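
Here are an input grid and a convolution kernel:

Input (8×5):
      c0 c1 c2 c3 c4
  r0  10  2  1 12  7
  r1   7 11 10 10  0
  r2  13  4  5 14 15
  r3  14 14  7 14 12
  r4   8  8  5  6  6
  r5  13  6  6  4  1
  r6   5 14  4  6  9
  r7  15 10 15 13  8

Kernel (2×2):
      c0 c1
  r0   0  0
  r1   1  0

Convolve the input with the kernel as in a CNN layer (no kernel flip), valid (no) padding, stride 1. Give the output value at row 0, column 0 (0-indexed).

The receptive field on the input at this output position is [10 2 / 7 11]. Elementwise product with the kernel and sum: 7·1.

7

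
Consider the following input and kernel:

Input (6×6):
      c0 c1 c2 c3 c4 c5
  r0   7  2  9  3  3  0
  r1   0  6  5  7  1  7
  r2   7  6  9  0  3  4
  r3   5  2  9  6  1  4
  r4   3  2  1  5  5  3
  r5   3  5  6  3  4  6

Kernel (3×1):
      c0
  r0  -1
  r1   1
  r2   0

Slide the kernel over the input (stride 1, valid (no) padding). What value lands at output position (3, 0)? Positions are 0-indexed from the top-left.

-2

The receptive field on the input at this output position is [5 / 3 / 3]. Elementwise product with the kernel and sum: 5·-1 + 3·1.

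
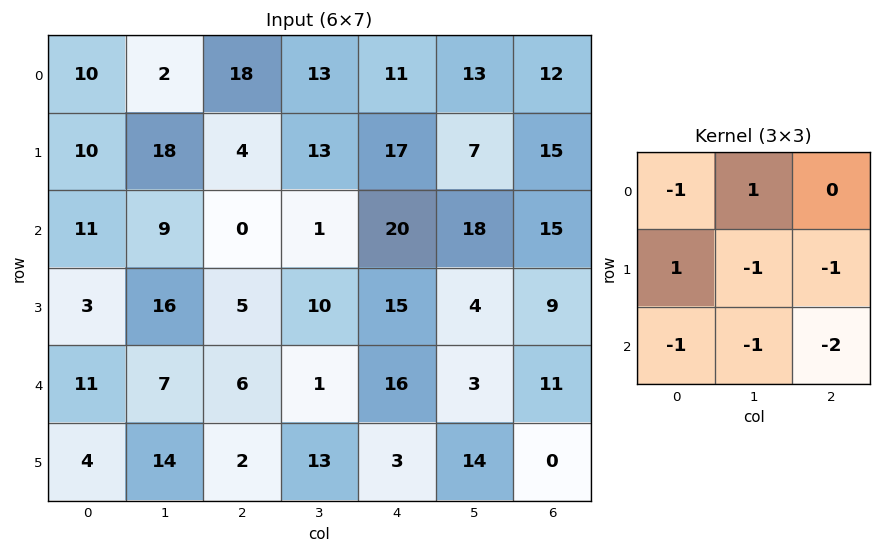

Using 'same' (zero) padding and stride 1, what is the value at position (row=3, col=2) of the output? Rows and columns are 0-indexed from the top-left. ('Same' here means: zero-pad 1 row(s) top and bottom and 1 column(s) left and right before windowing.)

The receptive field on the zero-padded input at this output position is [9 0 1 / 16 5 10 / 7 6 1]. Elementwise product with the kernel and sum: 9·-1 + 0·1 + 16·1 + 5·-1 + 10·-1 + 7·-1 + 6·-1 + 1·-2.

-23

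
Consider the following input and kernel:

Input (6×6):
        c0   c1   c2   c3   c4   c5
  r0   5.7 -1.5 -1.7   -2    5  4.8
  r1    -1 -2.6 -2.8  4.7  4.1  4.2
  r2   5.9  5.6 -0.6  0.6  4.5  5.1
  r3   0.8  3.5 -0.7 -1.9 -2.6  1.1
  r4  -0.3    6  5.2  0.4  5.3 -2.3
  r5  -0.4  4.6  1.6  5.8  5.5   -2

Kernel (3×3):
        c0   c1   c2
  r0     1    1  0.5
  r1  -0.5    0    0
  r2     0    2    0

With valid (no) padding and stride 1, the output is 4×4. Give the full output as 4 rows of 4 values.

15.05 -4.1 1.4 12.05
-0.95 -7.25 0.45 5.4
22.8 13.95 3.4 19.2
13.3 2.05 5.1 6.85

Output[0,0]: The receptive field on the input at this output position is [5.7 -1.5 -1.7 / -1 -2.6 -2.8 / 5.9 5.6 -0.6]. Elementwise product with the kernel and sum: 5.7·1 + -1.5·1 + -1.7·0.5 + -1·-0.5 + 5.6·2.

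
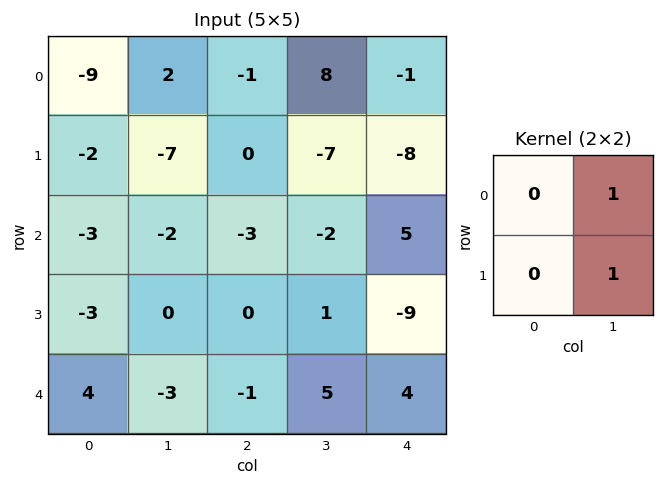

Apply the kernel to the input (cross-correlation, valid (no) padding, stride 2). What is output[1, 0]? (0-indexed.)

-2

The receptive field on the input at this output position is [-3 -2 / -3 0]. Elementwise product with the kernel and sum: -2·1 + 0·1.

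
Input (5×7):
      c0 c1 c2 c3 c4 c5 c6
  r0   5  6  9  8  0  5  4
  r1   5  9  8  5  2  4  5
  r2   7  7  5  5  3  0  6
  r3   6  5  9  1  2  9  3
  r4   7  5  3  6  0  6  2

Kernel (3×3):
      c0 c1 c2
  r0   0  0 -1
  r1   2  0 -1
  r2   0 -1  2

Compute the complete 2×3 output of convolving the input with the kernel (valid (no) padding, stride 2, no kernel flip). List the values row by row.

-4 15 7
-1 7 -7

Output[0,0]: The receptive field on the input at this output position is [5 6 9 / 5 9 8 / 7 7 5]. Elementwise product with the kernel and sum: 9·-1 + 5·2 + 8·-1 + 7·-1 + 5·2.
Output[0,1]: The receptive field on the input at this output position is [9 8 0 / 8 5 2 / 5 5 3]. Elementwise product with the kernel and sum: 0·-1 + 8·2 + 2·-1 + 5·-1 + 3·2.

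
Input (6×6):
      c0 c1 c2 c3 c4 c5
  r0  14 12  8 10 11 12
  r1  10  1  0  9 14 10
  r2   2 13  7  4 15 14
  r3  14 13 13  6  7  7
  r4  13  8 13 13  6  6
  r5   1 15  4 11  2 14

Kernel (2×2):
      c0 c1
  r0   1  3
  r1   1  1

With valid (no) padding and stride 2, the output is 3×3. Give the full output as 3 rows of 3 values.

61 47 71
68 38 71
53 67 40

Output[0,0]: The receptive field on the input at this output position is [14 12 / 10 1]. Elementwise product with the kernel and sum: 14·1 + 12·3 + 10·1 + 1·1.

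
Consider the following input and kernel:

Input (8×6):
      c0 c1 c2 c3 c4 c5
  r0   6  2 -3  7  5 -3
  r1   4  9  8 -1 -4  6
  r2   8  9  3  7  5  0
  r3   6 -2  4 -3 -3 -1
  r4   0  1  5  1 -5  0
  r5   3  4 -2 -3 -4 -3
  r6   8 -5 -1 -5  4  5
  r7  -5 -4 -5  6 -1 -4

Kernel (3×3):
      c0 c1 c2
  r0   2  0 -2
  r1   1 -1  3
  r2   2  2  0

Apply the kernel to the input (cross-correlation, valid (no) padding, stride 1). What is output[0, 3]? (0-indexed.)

The receptive field on the input at this output position is [7 5 -3 / -1 -4 6 / 7 5 0]. Elementwise product with the kernel and sum: 7·2 + -3·-2 + -1·1 + -4·-1 + 6·3 + 7·2 + 5·2.

65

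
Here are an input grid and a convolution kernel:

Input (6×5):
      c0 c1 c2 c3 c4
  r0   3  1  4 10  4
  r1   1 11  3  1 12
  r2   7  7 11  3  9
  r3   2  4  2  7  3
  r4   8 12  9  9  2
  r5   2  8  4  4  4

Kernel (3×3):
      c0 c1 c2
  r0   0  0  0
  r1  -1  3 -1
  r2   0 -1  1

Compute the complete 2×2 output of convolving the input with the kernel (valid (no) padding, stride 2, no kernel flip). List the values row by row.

Output[0,0]: The receptive field on the input at this output position is [3 1 4 / 1 11 3 / 7 7 11]. Elementwise product with the kernel and sum: 1·-1 + 11·3 + 3·-1 + 7·-1 + 11·1.

33 -6
5 9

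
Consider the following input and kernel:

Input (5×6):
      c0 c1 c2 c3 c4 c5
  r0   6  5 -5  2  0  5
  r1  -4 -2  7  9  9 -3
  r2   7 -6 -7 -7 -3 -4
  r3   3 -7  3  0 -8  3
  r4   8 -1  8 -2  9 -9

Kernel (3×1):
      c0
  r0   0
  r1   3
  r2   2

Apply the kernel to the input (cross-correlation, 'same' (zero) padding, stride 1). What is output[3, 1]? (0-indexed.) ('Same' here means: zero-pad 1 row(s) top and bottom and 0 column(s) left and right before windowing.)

The receptive field on the zero-padded input at this output position is [-6 / -7 / -1]. Elementwise product with the kernel and sum: -7·3 + -1·2.

-23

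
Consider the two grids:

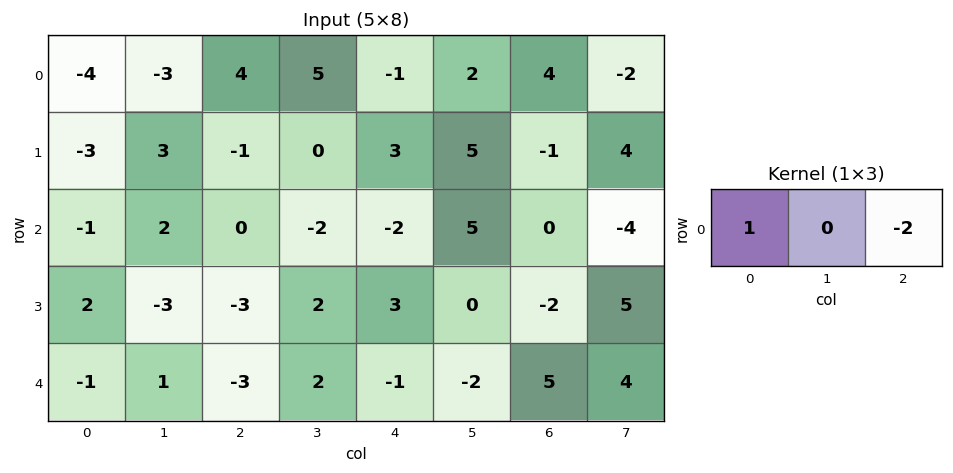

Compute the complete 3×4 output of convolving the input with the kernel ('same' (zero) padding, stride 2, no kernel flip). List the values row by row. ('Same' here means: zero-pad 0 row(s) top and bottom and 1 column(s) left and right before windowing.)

6 -13 1 6
-4 6 -12 13
-2 -3 6 -10

Output[0,0]: The receptive field on the zero-padded input at this output position is [0 -4 -3]. Elementwise product with the kernel and sum: 0·1 + -3·-2.
Output[0,1]: The receptive field on the zero-padded input at this output position is [-3 4 5]. Elementwise product with the kernel and sum: -3·1 + 5·-2.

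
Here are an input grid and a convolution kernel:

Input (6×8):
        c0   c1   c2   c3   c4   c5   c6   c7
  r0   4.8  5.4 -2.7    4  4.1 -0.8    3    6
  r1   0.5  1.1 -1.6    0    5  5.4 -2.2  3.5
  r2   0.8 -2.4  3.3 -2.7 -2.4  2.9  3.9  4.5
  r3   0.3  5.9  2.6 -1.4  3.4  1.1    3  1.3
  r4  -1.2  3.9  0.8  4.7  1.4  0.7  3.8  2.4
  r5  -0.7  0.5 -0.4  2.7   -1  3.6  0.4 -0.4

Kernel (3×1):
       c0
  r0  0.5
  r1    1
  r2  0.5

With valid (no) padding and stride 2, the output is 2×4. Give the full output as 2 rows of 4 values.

Output[0,0]: The receptive field on the input at this output position is [4.8 / 0.5 / 0.8]. Elementwise product with the kernel and sum: 4.8·0.5 + 0.5·1 + 0.8·0.5.

3.3 -1.3 5.85 1.25
0.1 4.65 2.9 6.85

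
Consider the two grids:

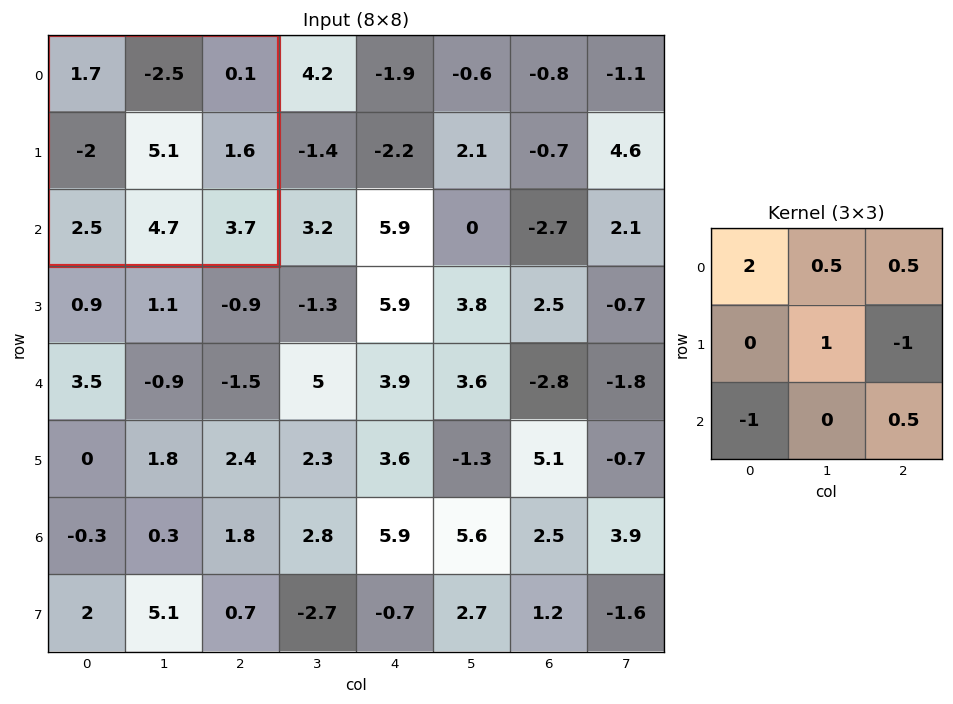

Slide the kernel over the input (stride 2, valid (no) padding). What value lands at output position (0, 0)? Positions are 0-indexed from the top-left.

The receptive field on the input at this output position is [1.7 -2.5 0.1 / -2 5.1 1.6 / 2.5 4.7 3.7]. Elementwise product with the kernel and sum: 1.7·2 + -2.5·0.5 + 0.1·0.5 + 5.1·1 + 1.6·-1 + 2.5·-1 + 3.7·0.5.

5.05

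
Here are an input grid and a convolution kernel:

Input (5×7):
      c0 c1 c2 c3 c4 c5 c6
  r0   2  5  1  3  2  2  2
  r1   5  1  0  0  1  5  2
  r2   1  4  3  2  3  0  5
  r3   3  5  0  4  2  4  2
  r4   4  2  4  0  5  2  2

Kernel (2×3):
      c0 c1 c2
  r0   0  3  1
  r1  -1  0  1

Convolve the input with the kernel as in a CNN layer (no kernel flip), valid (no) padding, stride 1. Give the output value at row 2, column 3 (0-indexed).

The receptive field on the input at this output position is [2 3 0 / 4 2 4]. Elementwise product with the kernel and sum: 3·3 + 0·1 + 4·-1 + 4·1.

9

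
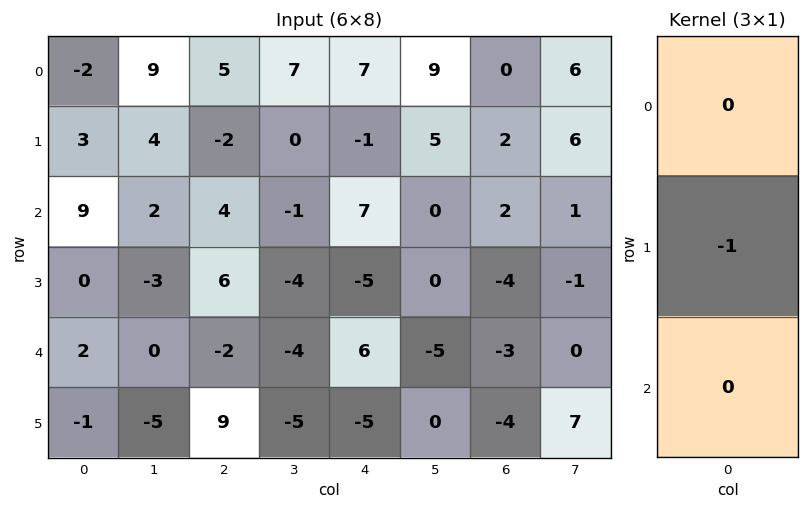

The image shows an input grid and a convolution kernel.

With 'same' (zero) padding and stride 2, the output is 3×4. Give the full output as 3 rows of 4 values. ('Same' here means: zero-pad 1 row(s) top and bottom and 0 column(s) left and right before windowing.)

2 -5 -7 0
-9 -4 -7 -2
-2 2 -6 3

Output[0,0]: The receptive field on the zero-padded input at this output position is [0 / -2 / 3]. Elementwise product with the kernel and sum: -2·-1.
Output[0,1]: The receptive field on the zero-padded input at this output position is [0 / 5 / -2]. Elementwise product with the kernel and sum: 5·-1.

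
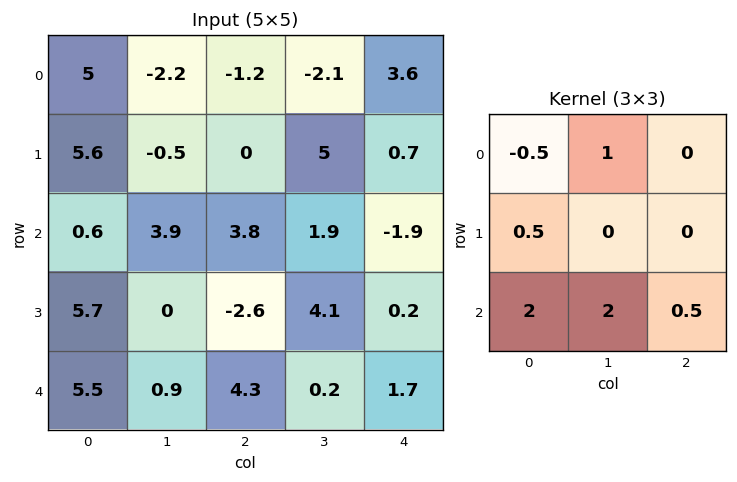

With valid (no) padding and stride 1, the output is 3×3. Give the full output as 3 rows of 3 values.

Output[0,0]: The receptive field on the input at this output position is [5 -2.2 -1.2 / 5.6 -0.5 0 / 0.6 3.9 3.8]. Elementwise product with the kernel and sum: 5·-0.5 + -2.2·1 + 5.6·0.5 + 0.6·2 + 3.9·2 + 3.8·0.5.

9 16 8.95
7.1 -0.95 10
21.4 12.35 8.55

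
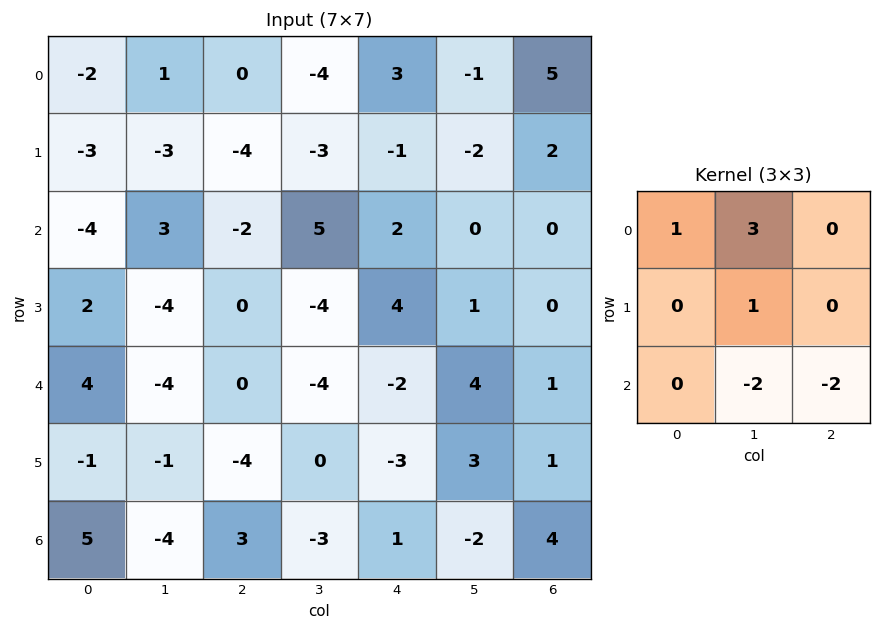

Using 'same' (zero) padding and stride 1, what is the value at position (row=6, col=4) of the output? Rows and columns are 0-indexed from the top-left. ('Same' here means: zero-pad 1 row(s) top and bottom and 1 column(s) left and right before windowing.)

The receptive field on the zero-padded input at this output position is [0 -3 3 / -3 1 -2 / 0 0 0]. Elementwise product with the kernel and sum: 0·1 + -3·3 + 1·1 + 0·-2 + 0·-2.

-8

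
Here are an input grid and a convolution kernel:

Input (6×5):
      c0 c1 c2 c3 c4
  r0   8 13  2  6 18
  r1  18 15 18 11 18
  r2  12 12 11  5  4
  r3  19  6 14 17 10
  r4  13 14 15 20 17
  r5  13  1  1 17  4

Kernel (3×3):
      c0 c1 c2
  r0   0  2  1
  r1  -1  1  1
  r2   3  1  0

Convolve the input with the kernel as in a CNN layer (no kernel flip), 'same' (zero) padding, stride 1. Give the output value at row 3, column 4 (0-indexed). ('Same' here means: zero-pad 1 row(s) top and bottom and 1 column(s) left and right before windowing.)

78

The receptive field on the zero-padded input at this output position is [5 4 0 / 17 10 0 / 20 17 0]. Elementwise product with the kernel and sum: 4·2 + 0·1 + 17·-1 + 10·1 + 0·1 + 20·3 + 17·1.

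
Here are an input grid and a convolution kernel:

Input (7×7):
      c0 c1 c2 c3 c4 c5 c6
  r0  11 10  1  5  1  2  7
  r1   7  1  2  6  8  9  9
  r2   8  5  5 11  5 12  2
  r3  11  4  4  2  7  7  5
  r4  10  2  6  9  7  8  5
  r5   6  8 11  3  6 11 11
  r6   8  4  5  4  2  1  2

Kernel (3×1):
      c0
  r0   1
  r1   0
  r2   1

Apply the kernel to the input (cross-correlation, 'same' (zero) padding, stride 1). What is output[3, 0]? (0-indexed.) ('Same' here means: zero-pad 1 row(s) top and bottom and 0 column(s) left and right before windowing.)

18

The receptive field on the zero-padded input at this output position is [8 / 11 / 10]. Elementwise product with the kernel and sum: 8·1 + 10·1.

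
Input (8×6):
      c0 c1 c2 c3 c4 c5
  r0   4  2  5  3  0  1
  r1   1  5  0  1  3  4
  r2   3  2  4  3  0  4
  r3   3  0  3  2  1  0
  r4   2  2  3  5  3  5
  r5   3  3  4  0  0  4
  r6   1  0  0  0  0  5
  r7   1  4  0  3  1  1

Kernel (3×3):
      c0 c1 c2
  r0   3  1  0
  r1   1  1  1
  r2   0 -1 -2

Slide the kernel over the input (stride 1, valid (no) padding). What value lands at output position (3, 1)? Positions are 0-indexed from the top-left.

9

The receptive field on the input at this output position is [0 3 2 / 2 3 5 / 3 4 0]. Elementwise product with the kernel and sum: 0·3 + 3·1 + 2·1 + 3·1 + 5·1 + 4·-1 + 0·-2.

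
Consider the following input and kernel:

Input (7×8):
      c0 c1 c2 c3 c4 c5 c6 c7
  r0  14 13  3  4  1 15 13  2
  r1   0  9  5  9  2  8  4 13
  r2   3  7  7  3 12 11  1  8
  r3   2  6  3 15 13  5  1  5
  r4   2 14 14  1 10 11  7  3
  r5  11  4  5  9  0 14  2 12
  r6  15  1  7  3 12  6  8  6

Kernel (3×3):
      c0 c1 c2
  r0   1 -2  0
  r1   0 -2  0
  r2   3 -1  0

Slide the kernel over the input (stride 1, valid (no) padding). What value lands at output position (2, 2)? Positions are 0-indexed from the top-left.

12

The receptive field on the input at this output position is [7 3 12 / 3 15 13 / 14 1 10]. Elementwise product with the kernel and sum: 7·1 + 3·-2 + 15·-2 + 14·3 + 1·-1.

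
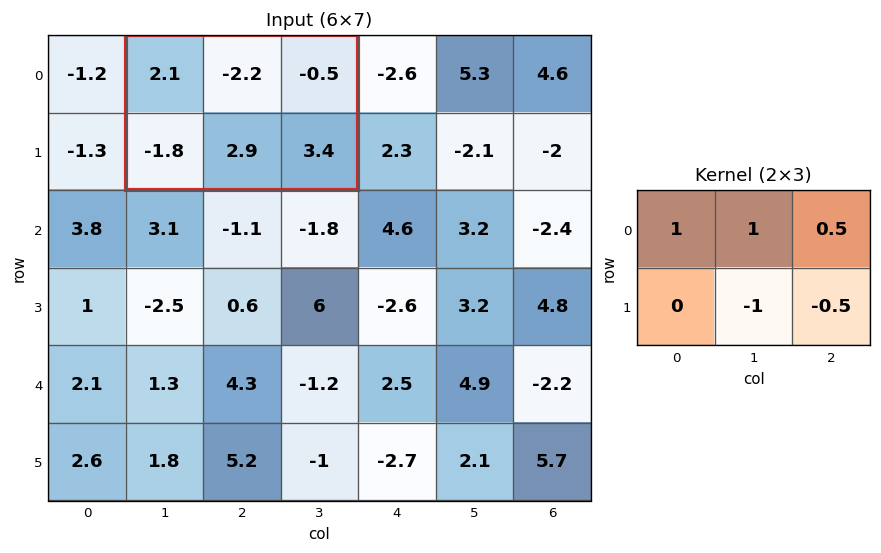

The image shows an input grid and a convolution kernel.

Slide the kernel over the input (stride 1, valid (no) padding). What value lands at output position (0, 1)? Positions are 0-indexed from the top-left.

-4.95

The receptive field on the input at this output position is [2.1 -2.2 -0.5 / -1.8 2.9 3.4]. Elementwise product with the kernel and sum: 2.1·1 + -2.2·1 + -0.5·0.5 + 2.9·-1 + 3.4·-0.5.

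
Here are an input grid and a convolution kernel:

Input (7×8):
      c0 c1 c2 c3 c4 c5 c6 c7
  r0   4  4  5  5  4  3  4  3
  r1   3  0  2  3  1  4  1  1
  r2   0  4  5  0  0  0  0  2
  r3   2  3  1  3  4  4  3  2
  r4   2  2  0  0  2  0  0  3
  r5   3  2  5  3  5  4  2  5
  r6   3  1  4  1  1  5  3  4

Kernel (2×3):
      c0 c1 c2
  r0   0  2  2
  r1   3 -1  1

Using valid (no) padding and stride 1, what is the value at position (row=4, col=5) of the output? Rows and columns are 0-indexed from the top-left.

The receptive field on the input at this output position is [0 0 3 / 4 2 5]. Elementwise product with the kernel and sum: 0·2 + 3·2 + 4·3 + 2·-1 + 5·1.

21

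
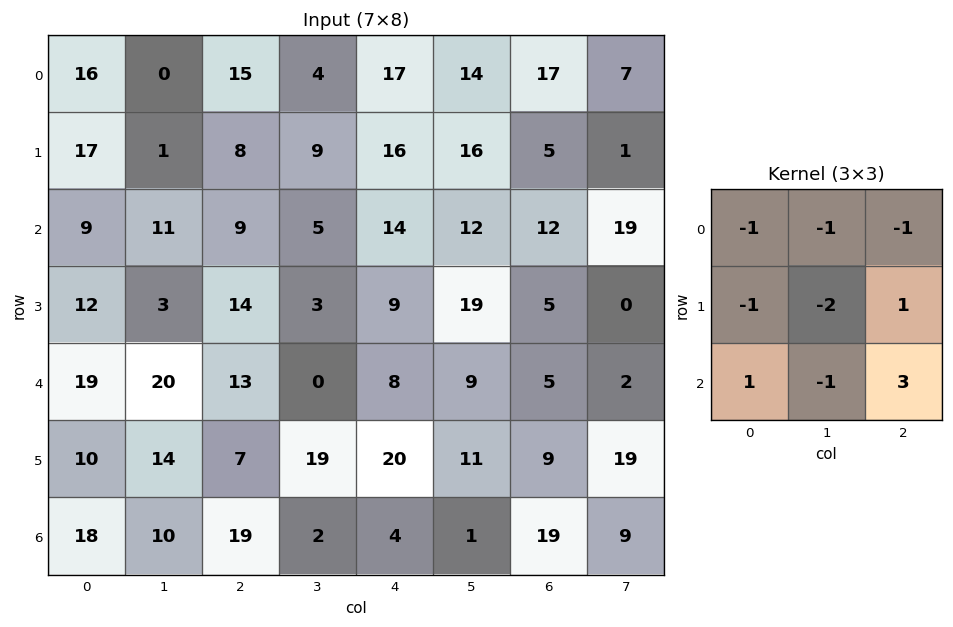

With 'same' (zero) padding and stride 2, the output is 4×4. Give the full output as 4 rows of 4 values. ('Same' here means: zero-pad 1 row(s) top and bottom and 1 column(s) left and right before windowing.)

Output[0,0]: The receptive field on the zero-padded input at this output position is [0 0 0 / 0 16 0 / 0 17 1]. Elementwise product with the kernel and sum: 0·-1 + 0·-1 + 0·-1 + 0·-1 + 16·-2 + 0·1 + 0·1 + 17·-1 + 1·3.
Output[0,1]: The receptive field on the zero-padded input at this output position is [0 0 0 / 0 15 4 / 1 8 9]. Elementwise product with the kernel and sum: 0·-1 + 0·-1 + 0·-1 + 0·-1 + 15·-2 + 4·1 + 1·1 + 8·-1 + 9·3.

-46 -6 17 -27
-28 -44 -11 -25
-1 -2 -6 18
-50 -86 -59 -69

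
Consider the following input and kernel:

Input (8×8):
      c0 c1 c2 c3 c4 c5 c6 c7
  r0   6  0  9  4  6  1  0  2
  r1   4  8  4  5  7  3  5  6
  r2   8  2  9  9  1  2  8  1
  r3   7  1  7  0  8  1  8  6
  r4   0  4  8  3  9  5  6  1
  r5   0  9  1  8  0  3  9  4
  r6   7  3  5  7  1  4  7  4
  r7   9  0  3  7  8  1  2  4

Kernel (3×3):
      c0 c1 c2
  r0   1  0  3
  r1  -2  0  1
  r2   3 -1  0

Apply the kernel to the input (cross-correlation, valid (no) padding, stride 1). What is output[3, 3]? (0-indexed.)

The receptive field on the input at this output position is [0 8 1 / 3 9 5 / 8 0 3]. Elementwise product with the kernel and sum: 0·1 + 1·3 + 3·-2 + 5·1 + 8·3 + 0·-1.

26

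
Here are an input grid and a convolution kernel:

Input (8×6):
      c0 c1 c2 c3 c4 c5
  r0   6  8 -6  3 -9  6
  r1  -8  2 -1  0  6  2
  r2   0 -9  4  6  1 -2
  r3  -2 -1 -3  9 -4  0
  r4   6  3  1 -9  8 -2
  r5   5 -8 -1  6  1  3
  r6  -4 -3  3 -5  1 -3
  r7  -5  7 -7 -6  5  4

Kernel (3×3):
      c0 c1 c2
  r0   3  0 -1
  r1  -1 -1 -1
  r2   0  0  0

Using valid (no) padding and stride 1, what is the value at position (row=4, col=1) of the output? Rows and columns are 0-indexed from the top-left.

The receptive field on the input at this output position is [3 1 -9 / -8 -1 6 / -3 3 -5]. Elementwise product with the kernel and sum: 3·3 + -9·-1 + -8·-1 + -1·-1 + 6·-1.

21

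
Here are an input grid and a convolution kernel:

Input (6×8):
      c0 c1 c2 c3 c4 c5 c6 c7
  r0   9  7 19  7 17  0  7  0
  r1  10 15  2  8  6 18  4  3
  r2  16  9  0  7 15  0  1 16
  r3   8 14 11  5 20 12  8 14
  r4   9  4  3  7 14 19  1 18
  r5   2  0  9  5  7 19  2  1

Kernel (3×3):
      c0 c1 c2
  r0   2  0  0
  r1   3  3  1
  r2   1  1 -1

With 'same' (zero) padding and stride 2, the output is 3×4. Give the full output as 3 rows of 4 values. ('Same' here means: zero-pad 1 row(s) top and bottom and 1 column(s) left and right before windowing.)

29 94 68 40
51 84 95 61
33 60 85 122

Output[0,0]: The receptive field on the zero-padded input at this output position is [0 0 0 / 0 9 7 / 0 10 15]. Elementwise product with the kernel and sum: 0·2 + 0·3 + 9·3 + 7·1 + 0·1 + 10·1 + 15·-1.
Output[0,1]: The receptive field on the zero-padded input at this output position is [0 0 0 / 7 19 7 / 15 2 8]. Elementwise product with the kernel and sum: 0·2 + 7·3 + 19·3 + 7·1 + 15·1 + 2·1 + 8·-1.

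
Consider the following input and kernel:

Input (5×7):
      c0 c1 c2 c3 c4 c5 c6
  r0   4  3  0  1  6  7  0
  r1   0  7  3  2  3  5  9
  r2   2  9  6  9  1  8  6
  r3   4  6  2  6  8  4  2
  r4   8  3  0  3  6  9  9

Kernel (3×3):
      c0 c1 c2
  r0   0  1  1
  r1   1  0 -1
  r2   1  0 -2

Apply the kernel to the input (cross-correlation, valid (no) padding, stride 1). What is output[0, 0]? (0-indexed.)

The receptive field on the input at this output position is [4 3 0 / 0 7 3 / 2 9 6]. Elementwise product with the kernel and sum: 3·1 + 0·1 + 0·1 + 3·-1 + 2·1 + 6·-2.

-10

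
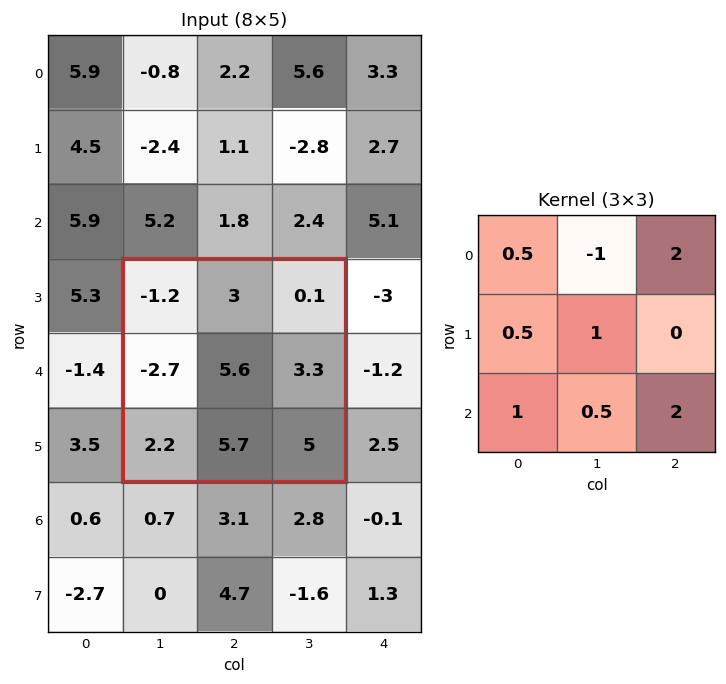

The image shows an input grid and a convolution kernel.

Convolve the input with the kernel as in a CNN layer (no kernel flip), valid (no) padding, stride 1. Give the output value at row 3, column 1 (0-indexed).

The receptive field on the input at this output position is [-1.2 3 0.1 / -2.7 5.6 3.3 / 2.2 5.7 5]. Elementwise product with the kernel and sum: -1.2·0.5 + 3·-1 + 0.1·2 + -2.7·0.5 + 5.6·1 + 2.2·1 + 5.7·0.5 + 5·2.

15.9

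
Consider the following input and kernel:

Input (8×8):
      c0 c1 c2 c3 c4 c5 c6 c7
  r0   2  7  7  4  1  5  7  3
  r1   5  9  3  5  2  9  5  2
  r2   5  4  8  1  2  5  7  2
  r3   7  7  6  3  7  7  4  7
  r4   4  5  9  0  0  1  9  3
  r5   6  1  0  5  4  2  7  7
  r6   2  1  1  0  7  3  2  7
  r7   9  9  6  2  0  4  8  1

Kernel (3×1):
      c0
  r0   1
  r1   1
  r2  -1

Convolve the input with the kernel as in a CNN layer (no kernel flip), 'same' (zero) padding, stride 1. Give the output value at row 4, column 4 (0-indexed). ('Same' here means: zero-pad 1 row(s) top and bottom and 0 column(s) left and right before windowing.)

3

The receptive field on the zero-padded input at this output position is [7 / 0 / 4]. Elementwise product with the kernel and sum: 7·1 + 0·1 + 4·-1.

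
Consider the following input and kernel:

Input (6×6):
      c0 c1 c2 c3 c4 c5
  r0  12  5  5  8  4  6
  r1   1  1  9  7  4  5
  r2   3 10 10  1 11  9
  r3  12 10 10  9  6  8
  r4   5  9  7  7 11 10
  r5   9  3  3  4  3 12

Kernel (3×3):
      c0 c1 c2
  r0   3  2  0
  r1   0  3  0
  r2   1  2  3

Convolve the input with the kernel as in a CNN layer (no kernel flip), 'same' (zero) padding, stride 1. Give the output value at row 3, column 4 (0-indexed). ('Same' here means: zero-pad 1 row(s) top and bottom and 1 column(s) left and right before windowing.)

102

The receptive field on the zero-padded input at this output position is [1 11 9 / 9 6 8 / 7 11 10]. Elementwise product with the kernel and sum: 1·3 + 11·2 + 6·3 + 7·1 + 11·2 + 10·3.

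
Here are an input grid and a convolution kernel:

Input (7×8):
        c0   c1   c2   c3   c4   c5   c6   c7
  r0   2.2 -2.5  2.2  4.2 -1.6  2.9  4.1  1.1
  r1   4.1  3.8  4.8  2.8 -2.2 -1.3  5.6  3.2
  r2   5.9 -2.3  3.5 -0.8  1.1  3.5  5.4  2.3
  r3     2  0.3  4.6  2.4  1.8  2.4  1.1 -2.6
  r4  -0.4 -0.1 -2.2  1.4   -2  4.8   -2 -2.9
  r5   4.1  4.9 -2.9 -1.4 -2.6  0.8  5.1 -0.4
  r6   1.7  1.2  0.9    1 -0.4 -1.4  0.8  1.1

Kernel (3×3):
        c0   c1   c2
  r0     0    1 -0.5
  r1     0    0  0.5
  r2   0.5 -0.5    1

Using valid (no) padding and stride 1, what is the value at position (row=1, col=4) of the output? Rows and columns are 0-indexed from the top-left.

-0.6

The receptive field on the input at this output position is [-2.2 -1.3 5.6 / 1.1 3.5 5.4 / 1.8 2.4 1.1]. Elementwise product with the kernel and sum: -1.3·1 + 5.6·-0.5 + 5.4·0.5 + 1.8·0.5 + 2.4·-0.5 + 1.1·1.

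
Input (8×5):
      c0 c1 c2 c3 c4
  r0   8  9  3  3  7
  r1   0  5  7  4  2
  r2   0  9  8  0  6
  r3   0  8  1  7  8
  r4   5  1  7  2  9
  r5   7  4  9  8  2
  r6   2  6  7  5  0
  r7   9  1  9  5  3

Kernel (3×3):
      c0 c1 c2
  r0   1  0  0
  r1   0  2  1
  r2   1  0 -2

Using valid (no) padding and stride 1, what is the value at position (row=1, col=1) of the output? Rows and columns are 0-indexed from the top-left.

The receptive field on the input at this output position is [5 7 4 / 9 8 0 / 8 1 7]. Elementwise product with the kernel and sum: 5·1 + 8·2 + 0·1 + 8·1 + 7·-2.

15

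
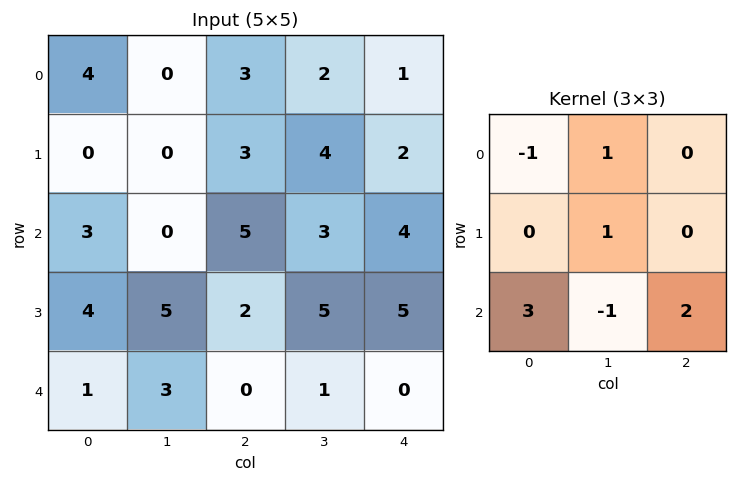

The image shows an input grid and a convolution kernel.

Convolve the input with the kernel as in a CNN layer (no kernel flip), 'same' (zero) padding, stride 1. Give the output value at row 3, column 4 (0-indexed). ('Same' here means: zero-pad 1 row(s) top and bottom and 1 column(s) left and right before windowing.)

The receptive field on the zero-padded input at this output position is [3 4 0 / 5 5 0 / 1 0 0]. Elementwise product with the kernel and sum: 3·-1 + 4·1 + 5·1 + 1·3 + 0·-1 + 0·2.

9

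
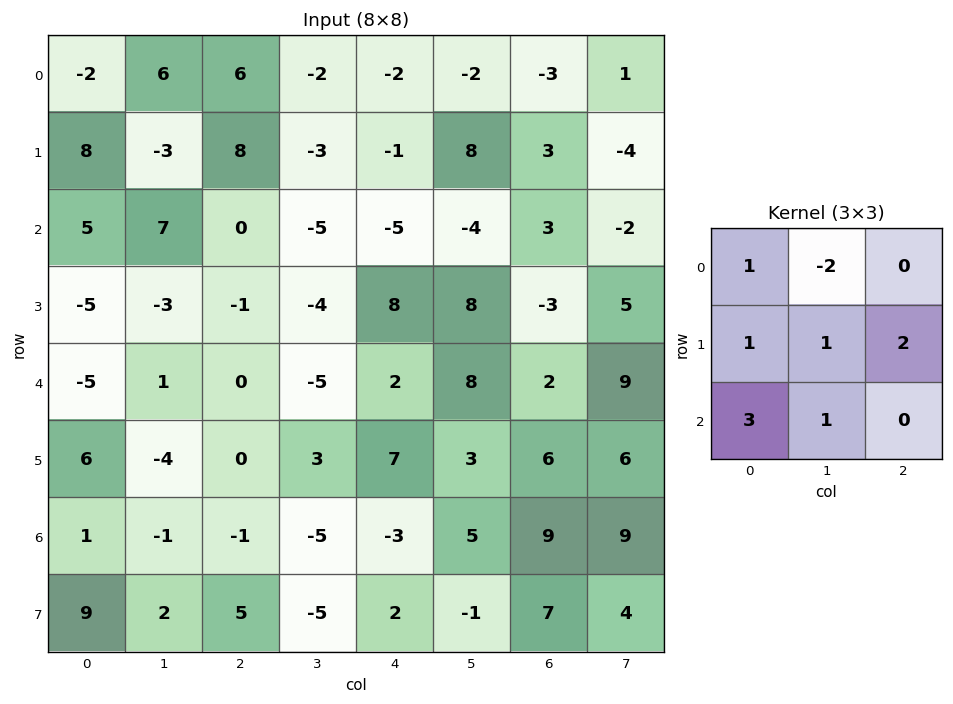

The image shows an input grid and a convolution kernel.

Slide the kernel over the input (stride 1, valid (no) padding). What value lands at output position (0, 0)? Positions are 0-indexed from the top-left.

The receptive field on the input at this output position is [-2 6 6 / 8 -3 8 / 5 7 0]. Elementwise product with the kernel and sum: -2·1 + 6·-2 + 8·1 + -3·1 + 8·2 + 5·3 + 7·1.

29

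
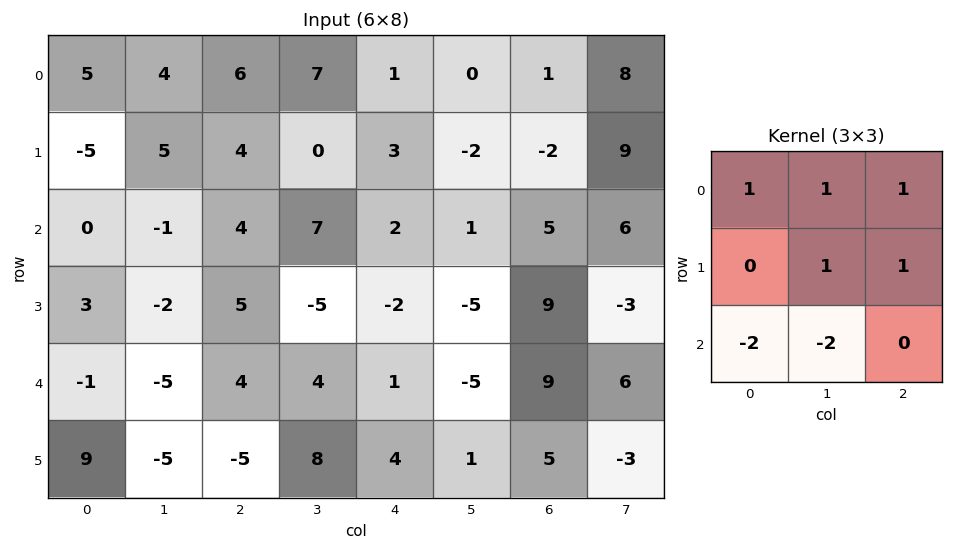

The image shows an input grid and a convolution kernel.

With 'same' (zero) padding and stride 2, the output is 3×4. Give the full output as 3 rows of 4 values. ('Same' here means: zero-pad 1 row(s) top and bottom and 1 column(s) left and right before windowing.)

19 -5 -5 17
-7 14 18 8
-23 26 -40 4

Output[0,0]: The receptive field on the zero-padded input at this output position is [0 0 0 / 0 5 4 / 0 -5 5]. Elementwise product with the kernel and sum: 0·1 + 0·1 + 0·1 + 5·1 + 4·1 + 0·-2 + -5·-2.
Output[0,1]: The receptive field on the zero-padded input at this output position is [0 0 0 / 4 6 7 / 5 4 0]. Elementwise product with the kernel and sum: 0·1 + 0·1 + 0·1 + 6·1 + 7·1 + 5·-2 + 4·-2.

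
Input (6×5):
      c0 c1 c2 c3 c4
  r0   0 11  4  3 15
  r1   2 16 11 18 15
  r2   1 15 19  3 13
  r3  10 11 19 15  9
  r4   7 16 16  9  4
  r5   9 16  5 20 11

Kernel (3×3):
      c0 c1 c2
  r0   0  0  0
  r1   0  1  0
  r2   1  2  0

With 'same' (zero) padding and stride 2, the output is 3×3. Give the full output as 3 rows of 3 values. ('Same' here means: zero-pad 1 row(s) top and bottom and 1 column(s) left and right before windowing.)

Output[0,0]: The receptive field on the zero-padded input at this output position is [0 0 0 / 0 0 11 / 0 2 16]. Elementwise product with the kernel and sum: 0·1 + 0·1 + 2·2.
Output[0,1]: The receptive field on the zero-padded input at this output position is [0 0 0 / 11 4 3 / 16 11 18]. Elementwise product with the kernel and sum: 4·1 + 16·1 + 11·2.

4 42 63
21 68 46
25 42 46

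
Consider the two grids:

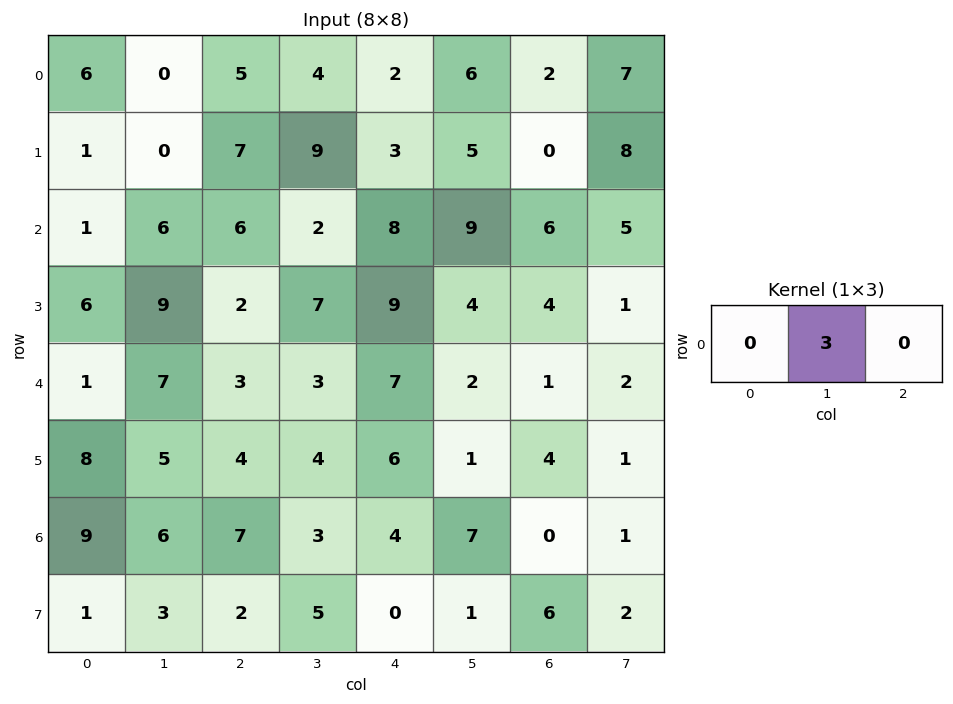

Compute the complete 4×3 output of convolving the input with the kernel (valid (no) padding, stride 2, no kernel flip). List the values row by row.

Output[0,0]: The receptive field on the input at this output position is [6 0 5]. Elementwise product with the kernel and sum: 0·3.

0 12 18
18 6 27
21 9 6
18 9 21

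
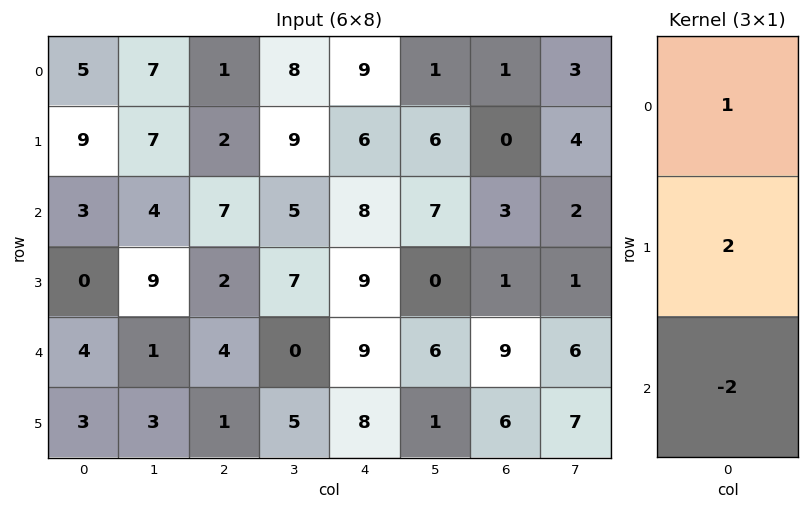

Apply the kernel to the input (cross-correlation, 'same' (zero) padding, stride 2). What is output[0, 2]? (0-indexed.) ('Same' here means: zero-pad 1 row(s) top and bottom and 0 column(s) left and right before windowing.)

The receptive field on the zero-padded input at this output position is [0 / 9 / 6]. Elementwise product with the kernel and sum: 0·1 + 9·2 + 6·-2.

6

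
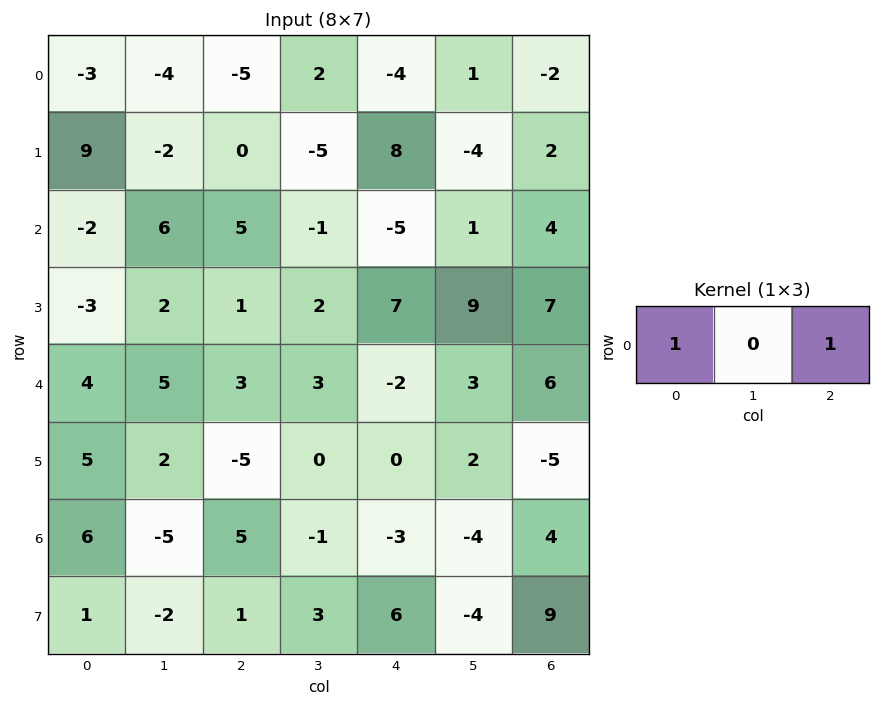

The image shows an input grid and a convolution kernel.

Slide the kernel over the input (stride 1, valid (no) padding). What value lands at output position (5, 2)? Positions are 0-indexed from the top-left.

-5

The receptive field on the input at this output position is [-5 0 0]. Elementwise product with the kernel and sum: -5·1 + 0·1.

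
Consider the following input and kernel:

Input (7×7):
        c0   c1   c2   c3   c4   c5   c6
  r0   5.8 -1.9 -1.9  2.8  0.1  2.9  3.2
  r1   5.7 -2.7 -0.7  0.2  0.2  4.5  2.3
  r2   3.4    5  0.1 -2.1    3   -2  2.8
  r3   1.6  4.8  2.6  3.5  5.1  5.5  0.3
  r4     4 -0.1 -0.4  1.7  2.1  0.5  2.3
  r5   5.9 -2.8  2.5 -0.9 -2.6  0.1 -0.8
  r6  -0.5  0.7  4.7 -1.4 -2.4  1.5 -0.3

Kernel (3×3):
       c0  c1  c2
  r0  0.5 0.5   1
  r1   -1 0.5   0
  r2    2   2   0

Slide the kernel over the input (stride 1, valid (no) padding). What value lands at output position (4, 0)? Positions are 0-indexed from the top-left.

The receptive field on the input at this output position is [4 -0.1 -0.4 / 5.9 -2.8 2.5 / -0.5 0.7 4.7]. Elementwise product with the kernel and sum: 4·0.5 + -0.1·0.5 + -0.4·1 + 5.9·-1 + -2.8·0.5 + -0.5·2 + 0.7·2.

-5.35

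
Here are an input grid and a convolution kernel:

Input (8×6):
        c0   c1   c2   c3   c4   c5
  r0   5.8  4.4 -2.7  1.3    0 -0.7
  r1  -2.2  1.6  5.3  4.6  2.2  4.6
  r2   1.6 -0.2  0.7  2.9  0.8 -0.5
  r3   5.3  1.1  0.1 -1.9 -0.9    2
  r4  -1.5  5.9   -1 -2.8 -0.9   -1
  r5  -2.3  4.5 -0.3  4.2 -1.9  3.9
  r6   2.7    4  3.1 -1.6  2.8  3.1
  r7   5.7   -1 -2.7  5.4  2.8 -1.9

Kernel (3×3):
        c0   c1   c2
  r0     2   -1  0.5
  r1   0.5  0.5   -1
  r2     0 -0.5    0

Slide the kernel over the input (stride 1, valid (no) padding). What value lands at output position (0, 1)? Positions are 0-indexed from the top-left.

The receptive field on the input at this output position is [4.4 -2.7 1.3 / 1.6 5.3 4.6 / -0.2 0.7 2.9]. Elementwise product with the kernel and sum: 4.4·2 + -2.7·-1 + 1.3·0.5 + 1.6·0.5 + 5.3·0.5 + 4.6·-1 + 0.7·-0.5.

10.65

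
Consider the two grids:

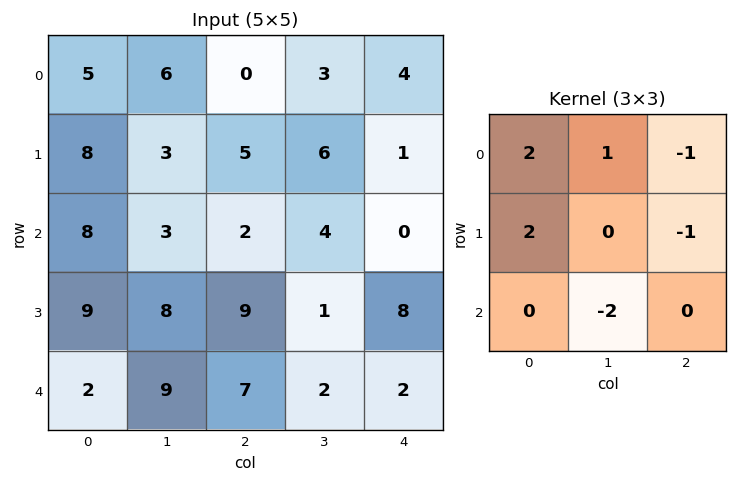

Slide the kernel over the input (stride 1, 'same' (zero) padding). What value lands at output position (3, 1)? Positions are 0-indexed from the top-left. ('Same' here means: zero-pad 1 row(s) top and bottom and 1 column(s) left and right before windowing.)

8

The receptive field on the zero-padded input at this output position is [8 3 2 / 9 8 9 / 2 9 7]. Elementwise product with the kernel and sum: 8·2 + 3·1 + 2·-1 + 9·2 + 9·-1 + 9·-2.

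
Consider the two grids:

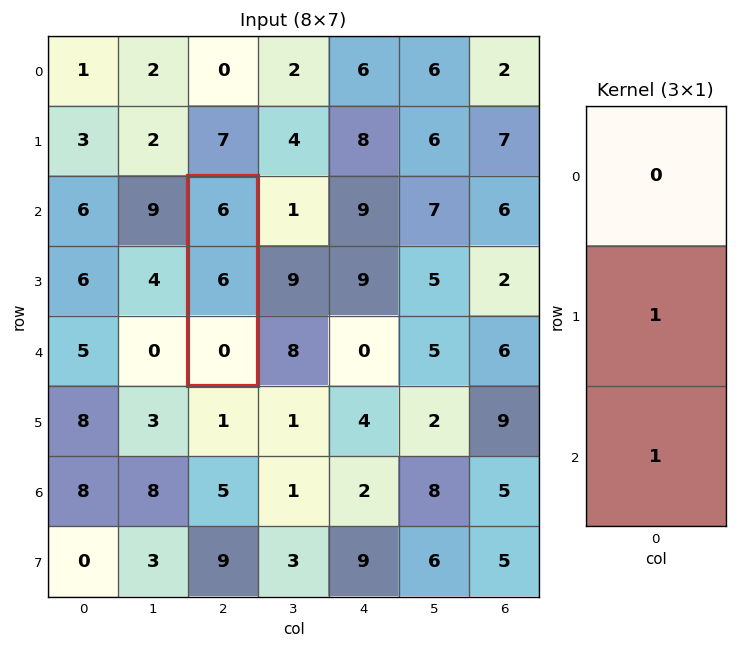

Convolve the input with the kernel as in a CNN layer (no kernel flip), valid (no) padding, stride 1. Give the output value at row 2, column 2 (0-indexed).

The receptive field on the input at this output position is [6 / 6 / 0]. Elementwise product with the kernel and sum: 6·1 + 0·1.

6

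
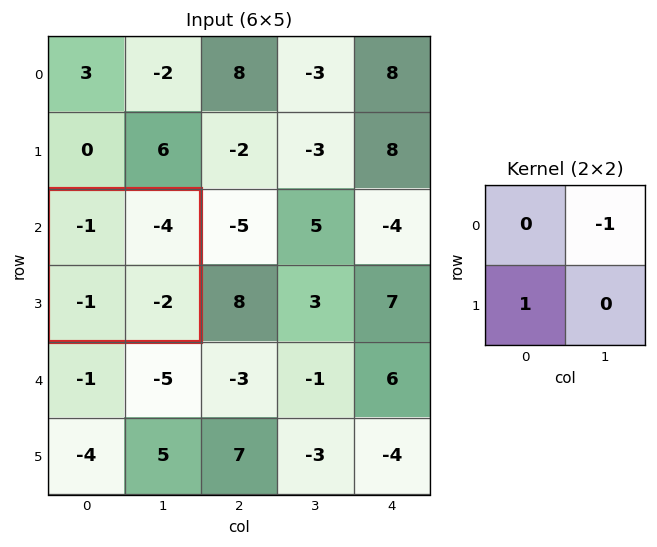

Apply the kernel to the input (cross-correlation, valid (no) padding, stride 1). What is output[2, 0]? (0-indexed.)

The receptive field on the input at this output position is [-1 -4 / -1 -2]. Elementwise product with the kernel and sum: -4·-1 + -1·1.

3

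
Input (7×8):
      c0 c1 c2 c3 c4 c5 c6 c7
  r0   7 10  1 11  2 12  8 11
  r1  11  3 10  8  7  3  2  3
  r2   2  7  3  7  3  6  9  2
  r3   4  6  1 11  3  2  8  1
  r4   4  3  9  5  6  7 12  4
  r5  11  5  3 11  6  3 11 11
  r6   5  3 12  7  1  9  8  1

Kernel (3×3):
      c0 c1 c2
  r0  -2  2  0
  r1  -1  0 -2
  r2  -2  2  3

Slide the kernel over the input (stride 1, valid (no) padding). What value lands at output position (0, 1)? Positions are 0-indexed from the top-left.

The receptive field on the input at this output position is [10 1 11 / 3 10 8 / 7 3 7]. Elementwise product with the kernel and sum: 10·-2 + 1·2 + 3·-1 + 8·-2 + 7·-2 + 3·2 + 7·3.

-24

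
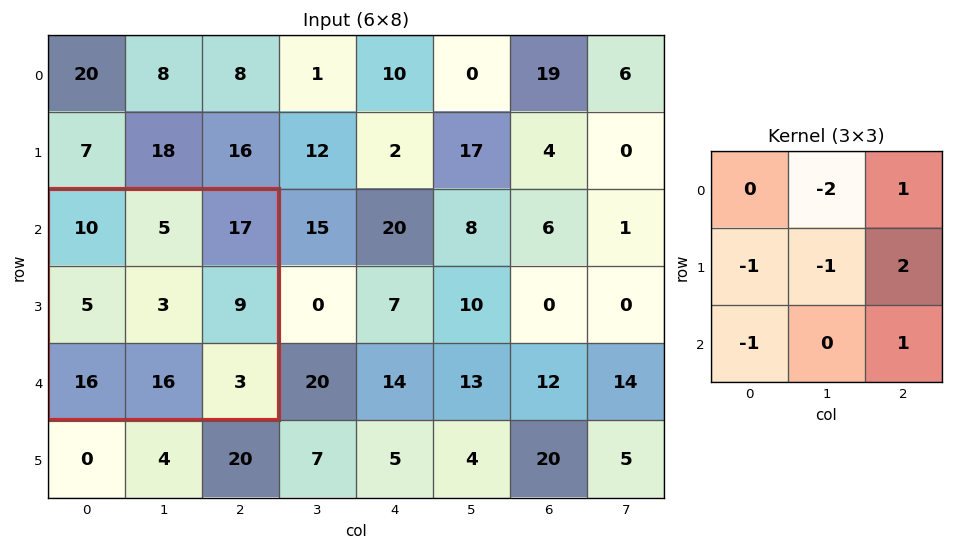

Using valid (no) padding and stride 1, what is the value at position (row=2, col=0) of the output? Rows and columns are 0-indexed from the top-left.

4

The receptive field on the input at this output position is [10 5 17 / 5 3 9 / 16 16 3]. Elementwise product with the kernel and sum: 5·-2 + 17·1 + 5·-1 + 3·-1 + 9·2 + 16·-1 + 3·1.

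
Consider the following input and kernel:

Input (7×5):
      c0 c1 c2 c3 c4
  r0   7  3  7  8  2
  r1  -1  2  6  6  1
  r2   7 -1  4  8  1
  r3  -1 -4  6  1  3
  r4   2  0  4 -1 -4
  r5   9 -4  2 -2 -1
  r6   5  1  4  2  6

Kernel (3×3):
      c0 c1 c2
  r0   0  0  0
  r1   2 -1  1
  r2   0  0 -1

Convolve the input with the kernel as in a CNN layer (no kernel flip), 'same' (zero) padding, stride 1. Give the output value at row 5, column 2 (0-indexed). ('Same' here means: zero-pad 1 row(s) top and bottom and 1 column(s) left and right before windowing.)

The receptive field on the zero-padded input at this output position is [0 4 -1 / -4 2 -2 / 1 4 2]. Elementwise product with the kernel and sum: -4·2 + 2·-1 + -2·1 + 2·-1.

-14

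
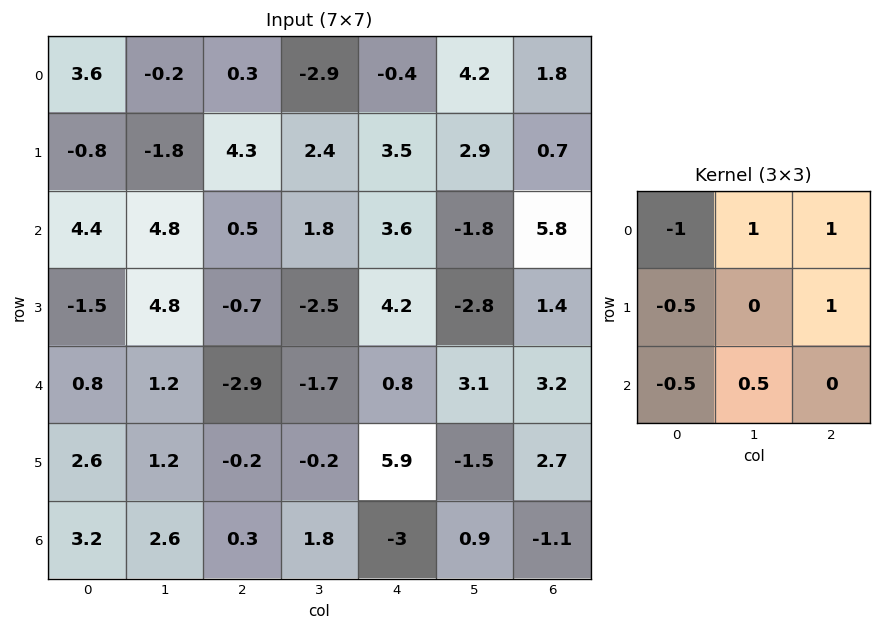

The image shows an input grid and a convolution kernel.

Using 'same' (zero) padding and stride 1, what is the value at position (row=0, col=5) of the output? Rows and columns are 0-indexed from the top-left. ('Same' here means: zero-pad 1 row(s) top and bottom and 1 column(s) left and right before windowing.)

The receptive field on the zero-padded input at this output position is [0 0 0 / -0.4 4.2 1.8 / 3.5 2.9 0.7]. Elementwise product with the kernel and sum: 0·-1 + 0·1 + 0·1 + -0.4·-0.5 + 1.8·1 + 3.5·-0.5 + 2.9·0.5.

1.7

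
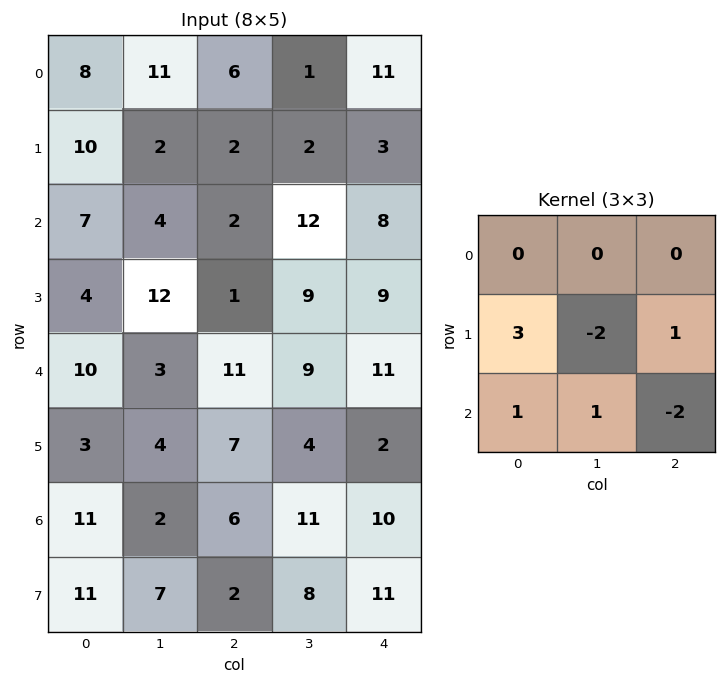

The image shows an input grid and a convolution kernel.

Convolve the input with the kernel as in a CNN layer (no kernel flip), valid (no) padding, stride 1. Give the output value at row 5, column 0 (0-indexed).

The receptive field on the input at this output position is [3 4 7 / 11 2 6 / 11 7 2]. Elementwise product with the kernel and sum: 11·3 + 2·-2 + 6·1 + 11·1 + 7·1 + 2·-2.

49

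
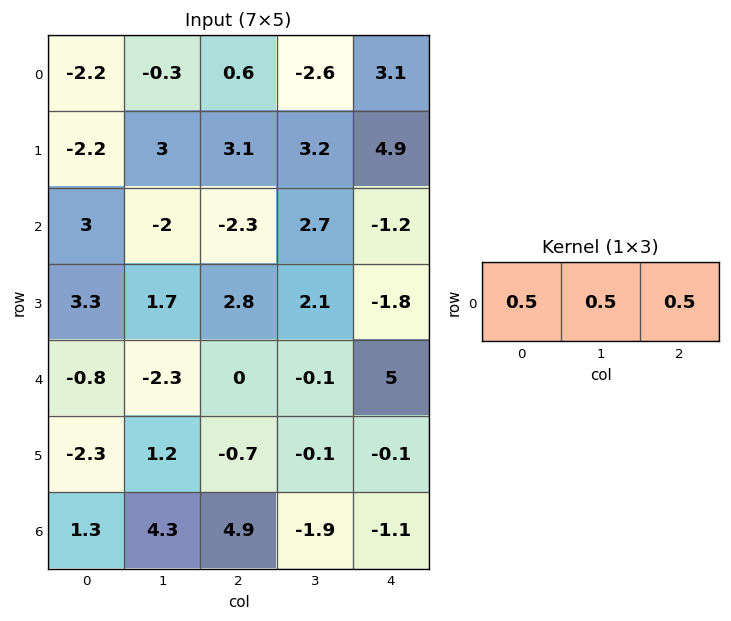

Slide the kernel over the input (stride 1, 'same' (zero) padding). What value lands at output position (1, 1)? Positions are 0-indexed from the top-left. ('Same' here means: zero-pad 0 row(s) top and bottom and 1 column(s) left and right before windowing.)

The receptive field on the zero-padded input at this output position is [-2.2 3 3.1]. Elementwise product with the kernel and sum: -2.2·0.5 + 3·0.5 + 3.1·0.5.

1.95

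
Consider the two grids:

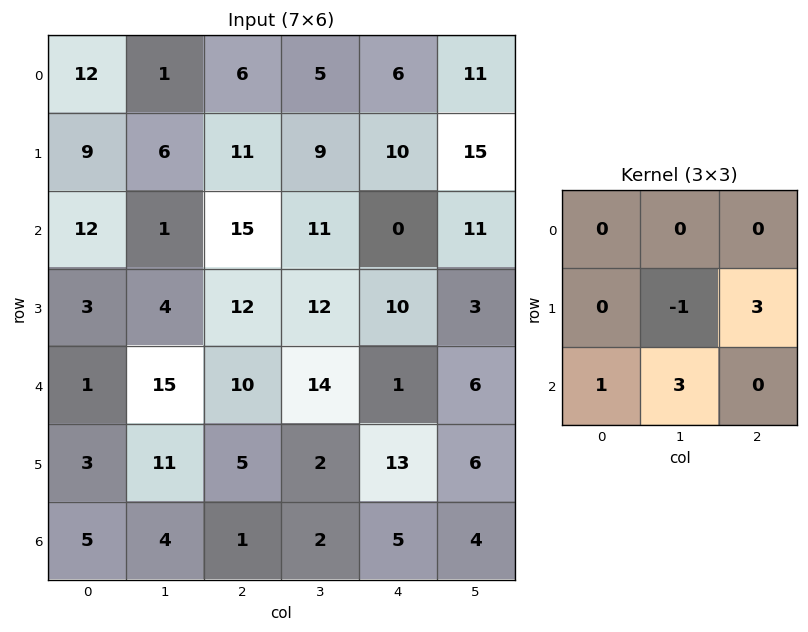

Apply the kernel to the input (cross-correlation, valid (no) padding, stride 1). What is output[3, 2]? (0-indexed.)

0

The receptive field on the input at this output position is [12 12 10 / 10 14 1 / 5 2 13]. Elementwise product with the kernel and sum: 14·-1 + 1·3 + 5·1 + 2·3.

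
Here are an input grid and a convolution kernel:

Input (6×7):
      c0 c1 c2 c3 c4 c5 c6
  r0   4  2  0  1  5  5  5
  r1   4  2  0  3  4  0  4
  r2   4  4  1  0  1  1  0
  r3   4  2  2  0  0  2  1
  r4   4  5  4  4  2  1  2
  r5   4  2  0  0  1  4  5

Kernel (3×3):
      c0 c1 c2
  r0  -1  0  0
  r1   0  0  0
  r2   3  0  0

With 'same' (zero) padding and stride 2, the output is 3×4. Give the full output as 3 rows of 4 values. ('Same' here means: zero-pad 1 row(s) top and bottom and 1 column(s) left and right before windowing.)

0 6 9 0
0 4 -3 6
0 4 0 10

Output[0,0]: The receptive field on the zero-padded input at this output position is [0 0 0 / 0 4 2 / 0 4 2]. Elementwise product with the kernel and sum: 0·-1 + 0·3.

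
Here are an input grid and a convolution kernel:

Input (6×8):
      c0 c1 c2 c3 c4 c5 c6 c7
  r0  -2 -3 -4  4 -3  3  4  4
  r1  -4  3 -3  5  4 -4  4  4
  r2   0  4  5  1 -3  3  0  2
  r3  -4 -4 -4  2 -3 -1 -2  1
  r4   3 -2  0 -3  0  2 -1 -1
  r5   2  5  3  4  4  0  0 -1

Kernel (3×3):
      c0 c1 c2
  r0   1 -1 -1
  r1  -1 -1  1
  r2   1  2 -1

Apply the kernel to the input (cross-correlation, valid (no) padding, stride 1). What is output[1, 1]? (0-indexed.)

-21

The receptive field on the input at this output position is [3 -3 5 / 4 5 1 / -4 -4 2]. Elementwise product with the kernel and sum: 3·1 + -3·-1 + 5·-1 + 4·-1 + 5·-1 + 1·1 + -4·1 + -4·2 + 2·-1.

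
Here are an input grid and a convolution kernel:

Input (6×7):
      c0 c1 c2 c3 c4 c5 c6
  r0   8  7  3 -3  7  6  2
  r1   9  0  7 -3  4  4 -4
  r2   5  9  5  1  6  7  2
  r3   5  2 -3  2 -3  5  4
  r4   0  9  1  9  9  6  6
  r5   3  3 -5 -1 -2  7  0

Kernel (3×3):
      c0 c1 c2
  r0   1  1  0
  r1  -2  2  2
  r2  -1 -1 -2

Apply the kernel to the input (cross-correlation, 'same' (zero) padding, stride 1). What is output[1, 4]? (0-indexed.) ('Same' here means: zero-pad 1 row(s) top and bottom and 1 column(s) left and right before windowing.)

5

The receptive field on the zero-padded input at this output position is [-3 7 6 / -3 4 4 / 1 6 7]. Elementwise product with the kernel and sum: -3·1 + 7·1 + -3·-2 + 4·2 + 4·2 + 1·-1 + 6·-1 + 7·-2.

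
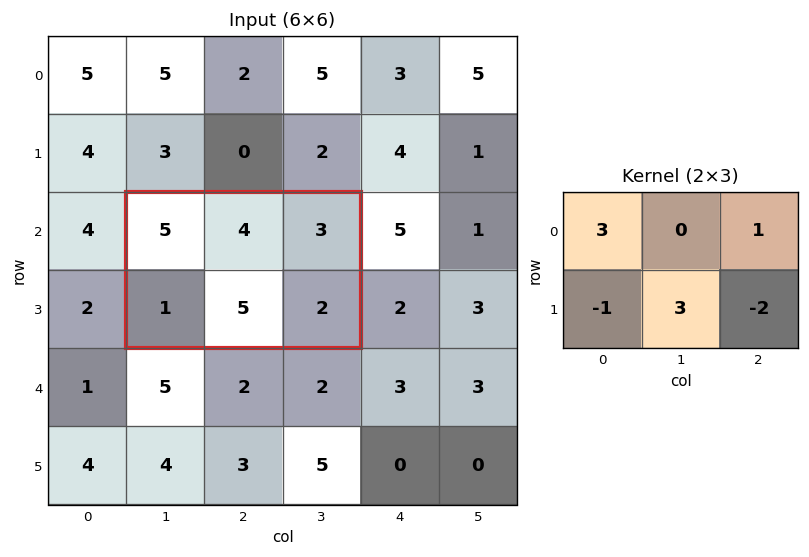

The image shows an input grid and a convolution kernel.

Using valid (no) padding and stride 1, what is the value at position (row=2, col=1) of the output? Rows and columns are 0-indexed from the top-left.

28

The receptive field on the input at this output position is [5 4 3 / 1 5 2]. Elementwise product with the kernel and sum: 5·3 + 3·1 + 1·-1 + 5·3 + 2·-2.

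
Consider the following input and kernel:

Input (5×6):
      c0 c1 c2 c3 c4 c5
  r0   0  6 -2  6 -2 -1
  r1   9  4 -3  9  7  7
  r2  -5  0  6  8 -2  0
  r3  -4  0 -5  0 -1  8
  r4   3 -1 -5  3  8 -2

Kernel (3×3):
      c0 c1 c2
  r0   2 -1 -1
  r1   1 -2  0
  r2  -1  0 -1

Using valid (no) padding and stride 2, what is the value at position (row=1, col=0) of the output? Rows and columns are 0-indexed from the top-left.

The receptive field on the input at this output position is [-5 0 6 / -4 0 -5 / 3 -1 -5]. Elementwise product with the kernel and sum: -5·2 + 0·-1 + 6·-1 + -4·1 + 0·-2 + 3·-1 + -5·-1.

-18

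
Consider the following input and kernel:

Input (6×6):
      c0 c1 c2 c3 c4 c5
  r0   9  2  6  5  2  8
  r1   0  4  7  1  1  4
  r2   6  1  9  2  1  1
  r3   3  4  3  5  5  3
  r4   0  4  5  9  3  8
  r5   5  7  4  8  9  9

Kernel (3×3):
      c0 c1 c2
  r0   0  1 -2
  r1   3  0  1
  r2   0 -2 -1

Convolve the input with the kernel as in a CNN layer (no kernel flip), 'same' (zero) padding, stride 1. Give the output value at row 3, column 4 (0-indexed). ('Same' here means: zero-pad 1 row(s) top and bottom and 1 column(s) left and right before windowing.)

The receptive field on the zero-padded input at this output position is [2 1 1 / 5 5 3 / 9 3 8]. Elementwise product with the kernel and sum: 1·1 + 1·-2 + 5·3 + 3·1 + 3·-2 + 8·-1.

3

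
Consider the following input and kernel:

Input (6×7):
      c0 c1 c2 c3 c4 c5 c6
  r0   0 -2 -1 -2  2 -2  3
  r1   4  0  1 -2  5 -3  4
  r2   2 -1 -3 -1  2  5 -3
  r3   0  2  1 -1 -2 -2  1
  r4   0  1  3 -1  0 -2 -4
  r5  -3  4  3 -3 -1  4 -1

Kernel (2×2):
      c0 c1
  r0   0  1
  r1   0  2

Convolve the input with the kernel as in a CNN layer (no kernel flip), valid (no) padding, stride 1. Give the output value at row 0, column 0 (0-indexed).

-2

The receptive field on the input at this output position is [0 -2 / 4 0]. Elementwise product with the kernel and sum: -2·1 + 0·2.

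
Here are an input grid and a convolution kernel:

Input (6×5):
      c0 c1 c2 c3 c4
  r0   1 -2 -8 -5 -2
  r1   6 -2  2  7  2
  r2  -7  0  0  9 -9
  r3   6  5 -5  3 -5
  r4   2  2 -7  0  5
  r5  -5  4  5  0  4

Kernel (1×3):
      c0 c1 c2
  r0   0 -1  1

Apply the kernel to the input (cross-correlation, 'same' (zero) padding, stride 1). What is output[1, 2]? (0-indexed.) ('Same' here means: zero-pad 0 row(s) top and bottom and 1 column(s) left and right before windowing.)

5

The receptive field on the zero-padded input at this output position is [-2 2 7]. Elementwise product with the kernel and sum: 2·-1 + 7·1.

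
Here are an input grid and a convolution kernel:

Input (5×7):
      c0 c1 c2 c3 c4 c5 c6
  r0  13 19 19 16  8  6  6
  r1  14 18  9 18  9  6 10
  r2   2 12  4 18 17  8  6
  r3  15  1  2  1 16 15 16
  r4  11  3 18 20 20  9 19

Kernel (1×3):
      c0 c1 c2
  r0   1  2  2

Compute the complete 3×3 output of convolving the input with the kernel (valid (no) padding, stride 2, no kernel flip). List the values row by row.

Output[0,0]: The receptive field on the input at this output position is [13 19 19]. Elementwise product with the kernel and sum: 13·1 + 19·2 + 19·2.
Output[0,1]: The receptive field on the input at this output position is [19 16 8]. Elementwise product with the kernel and sum: 19·1 + 16·2 + 8·2.

89 67 32
34 74 45
53 98 76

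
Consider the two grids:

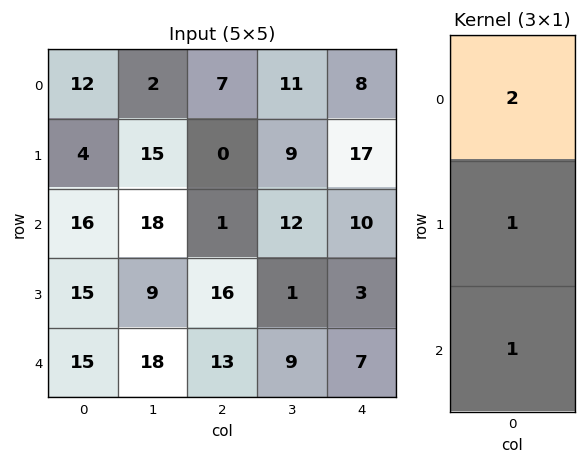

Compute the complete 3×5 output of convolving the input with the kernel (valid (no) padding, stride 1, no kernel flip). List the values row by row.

44 37 15 43 43
39 57 17 31 47
62 63 31 34 30

Output[0,0]: The receptive field on the input at this output position is [12 / 4 / 16]. Elementwise product with the kernel and sum: 12·2 + 4·1 + 16·1.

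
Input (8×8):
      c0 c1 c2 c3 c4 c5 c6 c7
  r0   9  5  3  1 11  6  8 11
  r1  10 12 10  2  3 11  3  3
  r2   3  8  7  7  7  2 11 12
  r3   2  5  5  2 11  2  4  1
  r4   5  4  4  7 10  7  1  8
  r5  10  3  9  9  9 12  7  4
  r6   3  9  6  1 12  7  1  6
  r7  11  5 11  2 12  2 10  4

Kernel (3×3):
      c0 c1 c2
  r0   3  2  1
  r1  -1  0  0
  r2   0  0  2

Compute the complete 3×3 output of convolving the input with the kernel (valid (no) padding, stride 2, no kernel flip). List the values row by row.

Output[0,0]: The receptive field on the input at this output position is [9 5 3 / 10 12 10 / 3 8 7]. Elementwise product with the kernel and sum: 9·3 + 5·2 + 3·1 + 10·-1 + 7·2.

44 26 72
38 57 27
29 51 38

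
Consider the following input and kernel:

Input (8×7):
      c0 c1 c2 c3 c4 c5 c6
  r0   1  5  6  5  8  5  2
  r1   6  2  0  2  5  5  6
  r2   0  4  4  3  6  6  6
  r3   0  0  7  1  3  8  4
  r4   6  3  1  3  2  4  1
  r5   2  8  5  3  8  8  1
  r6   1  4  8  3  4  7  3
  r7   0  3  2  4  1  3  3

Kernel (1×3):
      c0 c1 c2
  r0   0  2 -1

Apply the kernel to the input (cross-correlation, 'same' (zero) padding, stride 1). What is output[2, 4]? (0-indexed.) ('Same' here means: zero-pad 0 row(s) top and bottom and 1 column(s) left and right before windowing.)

The receptive field on the zero-padded input at this output position is [3 6 6]. Elementwise product with the kernel and sum: 6·2 + 6·-1.

6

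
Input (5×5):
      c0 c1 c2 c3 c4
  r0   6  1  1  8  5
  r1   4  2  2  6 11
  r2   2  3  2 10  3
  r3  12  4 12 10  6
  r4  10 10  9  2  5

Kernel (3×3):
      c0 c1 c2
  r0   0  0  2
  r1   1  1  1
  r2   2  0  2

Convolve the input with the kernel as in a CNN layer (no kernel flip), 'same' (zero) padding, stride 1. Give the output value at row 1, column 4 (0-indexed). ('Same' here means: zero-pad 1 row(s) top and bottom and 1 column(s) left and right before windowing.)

The receptive field on the zero-padded input at this output position is [8 5 0 / 6 11 0 / 10 3 0]. Elementwise product with the kernel and sum: 0·2 + 6·1 + 11·1 + 0·1 + 10·2 + 0·2.

37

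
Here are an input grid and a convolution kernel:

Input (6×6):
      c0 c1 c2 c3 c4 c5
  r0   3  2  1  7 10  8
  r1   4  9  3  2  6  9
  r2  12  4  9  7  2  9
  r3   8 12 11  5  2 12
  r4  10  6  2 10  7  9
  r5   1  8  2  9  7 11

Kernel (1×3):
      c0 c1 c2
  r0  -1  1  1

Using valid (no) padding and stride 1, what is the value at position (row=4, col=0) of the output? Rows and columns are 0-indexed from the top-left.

-2

The receptive field on the input at this output position is [10 6 2]. Elementwise product with the kernel and sum: 10·-1 + 6·1 + 2·1.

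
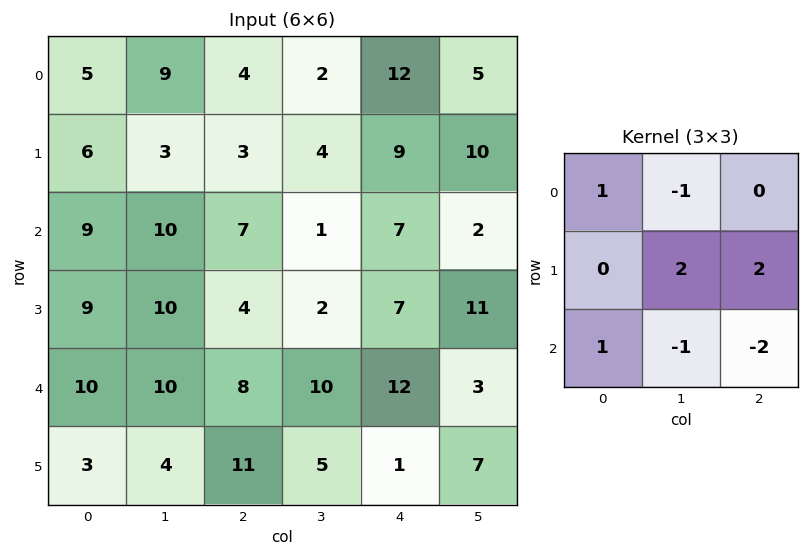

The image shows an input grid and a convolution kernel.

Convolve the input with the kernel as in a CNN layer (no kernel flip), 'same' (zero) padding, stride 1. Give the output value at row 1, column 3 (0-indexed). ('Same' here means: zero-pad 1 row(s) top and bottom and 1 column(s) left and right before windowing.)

The receptive field on the zero-padded input at this output position is [4 2 12 / 3 4 9 / 7 1 7]. Elementwise product with the kernel and sum: 4·1 + 2·-1 + 4·2 + 9·2 + 7·1 + 1·-1 + 7·-2.

20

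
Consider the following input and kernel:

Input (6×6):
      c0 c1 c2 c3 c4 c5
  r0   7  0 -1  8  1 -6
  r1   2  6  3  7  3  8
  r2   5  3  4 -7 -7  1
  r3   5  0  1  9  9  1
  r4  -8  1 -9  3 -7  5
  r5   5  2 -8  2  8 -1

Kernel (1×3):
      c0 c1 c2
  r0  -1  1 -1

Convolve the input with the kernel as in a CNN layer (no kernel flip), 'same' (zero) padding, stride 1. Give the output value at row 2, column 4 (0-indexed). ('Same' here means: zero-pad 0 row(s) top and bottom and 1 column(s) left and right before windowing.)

-1

The receptive field on the zero-padded input at this output position is [-7 -7 1]. Elementwise product with the kernel and sum: -7·-1 + -7·1 + 1·-1.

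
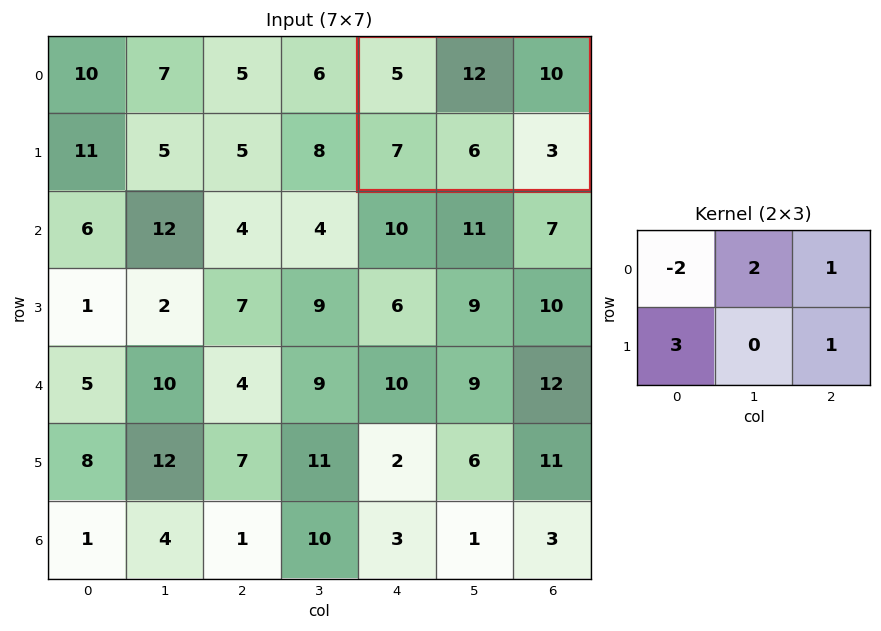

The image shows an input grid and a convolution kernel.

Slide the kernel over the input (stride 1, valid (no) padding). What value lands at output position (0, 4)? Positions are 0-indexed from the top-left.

48

The receptive field on the input at this output position is [5 12 10 / 7 6 3]. Elementwise product with the kernel and sum: 5·-2 + 12·2 + 10·1 + 7·3 + 3·1.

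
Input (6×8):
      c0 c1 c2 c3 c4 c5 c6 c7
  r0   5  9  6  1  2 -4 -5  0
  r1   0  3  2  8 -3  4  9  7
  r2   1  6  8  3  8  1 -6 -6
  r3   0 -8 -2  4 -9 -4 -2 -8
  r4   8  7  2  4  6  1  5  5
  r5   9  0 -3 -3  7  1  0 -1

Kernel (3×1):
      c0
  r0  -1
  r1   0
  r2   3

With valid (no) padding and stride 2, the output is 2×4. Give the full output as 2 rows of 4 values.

Output[0,0]: The receptive field on the input at this output position is [5 / 0 / 1]. Elementwise product with the kernel and sum: 5·-1 + 1·3.

-2 18 22 -13
23 -2 10 21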